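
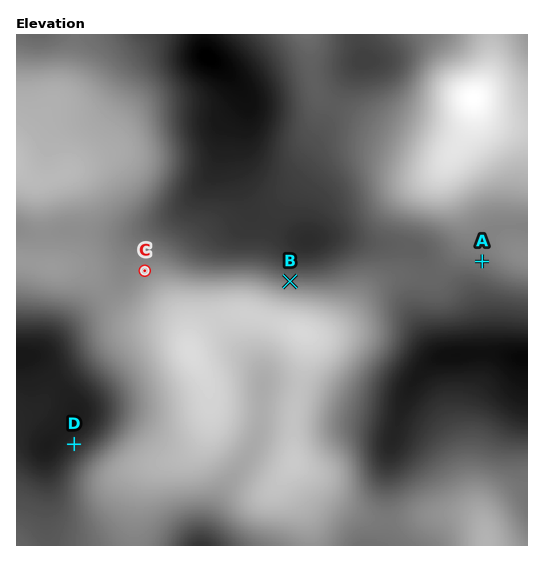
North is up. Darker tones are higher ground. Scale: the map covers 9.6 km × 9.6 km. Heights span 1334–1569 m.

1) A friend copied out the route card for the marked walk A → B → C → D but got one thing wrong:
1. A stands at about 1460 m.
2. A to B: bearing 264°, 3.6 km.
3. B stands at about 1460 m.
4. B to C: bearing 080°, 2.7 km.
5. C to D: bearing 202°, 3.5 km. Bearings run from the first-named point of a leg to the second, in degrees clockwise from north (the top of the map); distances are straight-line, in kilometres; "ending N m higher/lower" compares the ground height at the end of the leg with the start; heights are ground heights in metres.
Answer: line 4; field bearing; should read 274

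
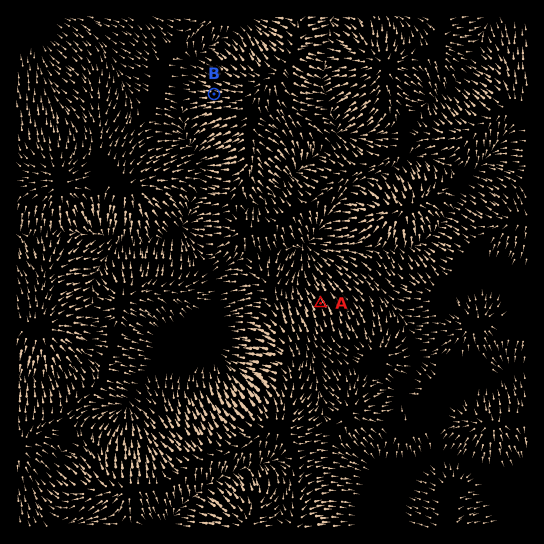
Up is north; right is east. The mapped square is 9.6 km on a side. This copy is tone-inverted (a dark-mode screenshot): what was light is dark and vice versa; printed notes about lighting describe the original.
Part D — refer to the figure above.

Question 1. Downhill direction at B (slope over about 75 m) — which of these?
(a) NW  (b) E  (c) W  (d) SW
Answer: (c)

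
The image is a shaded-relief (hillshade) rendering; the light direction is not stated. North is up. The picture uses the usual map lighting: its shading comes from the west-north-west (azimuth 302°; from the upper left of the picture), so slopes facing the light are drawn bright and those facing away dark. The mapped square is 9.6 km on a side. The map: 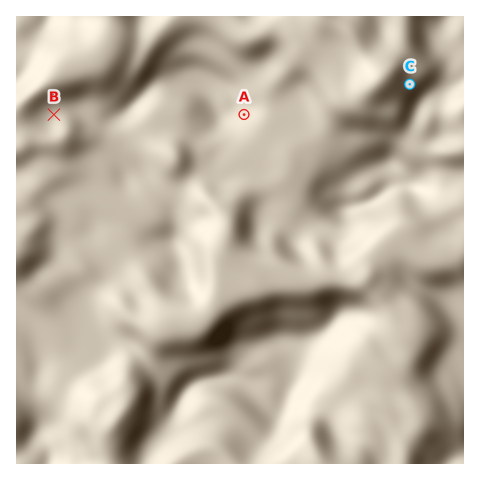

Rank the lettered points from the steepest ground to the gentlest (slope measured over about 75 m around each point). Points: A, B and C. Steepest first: C A B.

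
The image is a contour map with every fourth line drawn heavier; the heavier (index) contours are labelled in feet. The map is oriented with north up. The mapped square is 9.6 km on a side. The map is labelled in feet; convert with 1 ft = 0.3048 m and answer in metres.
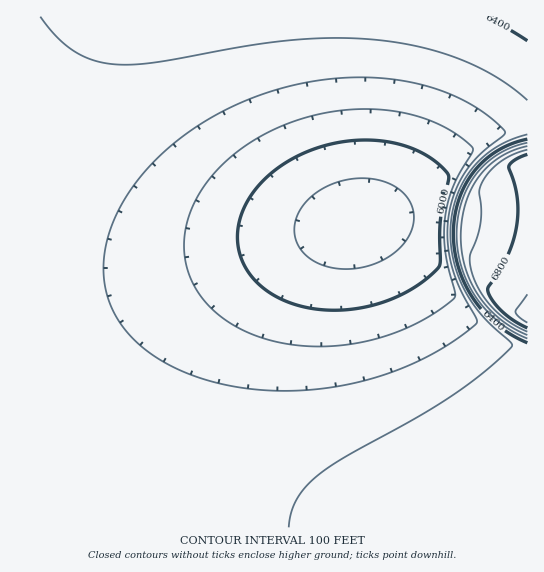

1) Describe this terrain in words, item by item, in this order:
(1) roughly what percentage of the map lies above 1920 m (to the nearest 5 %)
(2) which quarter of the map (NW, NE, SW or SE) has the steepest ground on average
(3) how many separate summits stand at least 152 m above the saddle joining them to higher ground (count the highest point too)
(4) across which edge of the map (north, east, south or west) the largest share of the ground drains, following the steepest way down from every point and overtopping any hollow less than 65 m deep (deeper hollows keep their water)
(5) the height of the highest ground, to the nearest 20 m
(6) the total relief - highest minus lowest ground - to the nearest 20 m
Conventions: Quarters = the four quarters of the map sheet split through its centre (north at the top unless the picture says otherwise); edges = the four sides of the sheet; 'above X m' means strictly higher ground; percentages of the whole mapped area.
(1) Ground above 1920 m makes up about 20 % of the sheet.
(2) The north-east quarter is the steepest part of the map.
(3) There is 1 summit with 152 m or more of prominence.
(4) The largest share of the runoff leaves by the western edge.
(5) The highest ground is at about 2120 m.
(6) The total relief is about 320 m.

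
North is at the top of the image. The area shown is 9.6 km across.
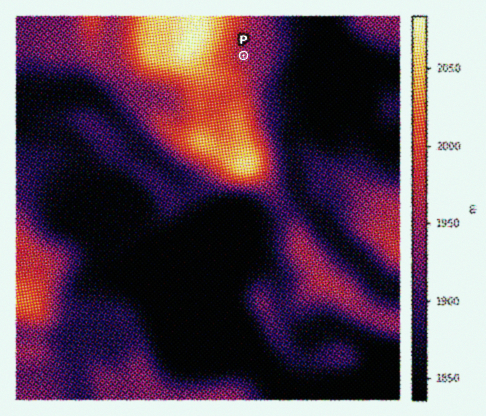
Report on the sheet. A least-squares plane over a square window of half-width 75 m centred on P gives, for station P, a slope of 4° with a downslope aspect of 70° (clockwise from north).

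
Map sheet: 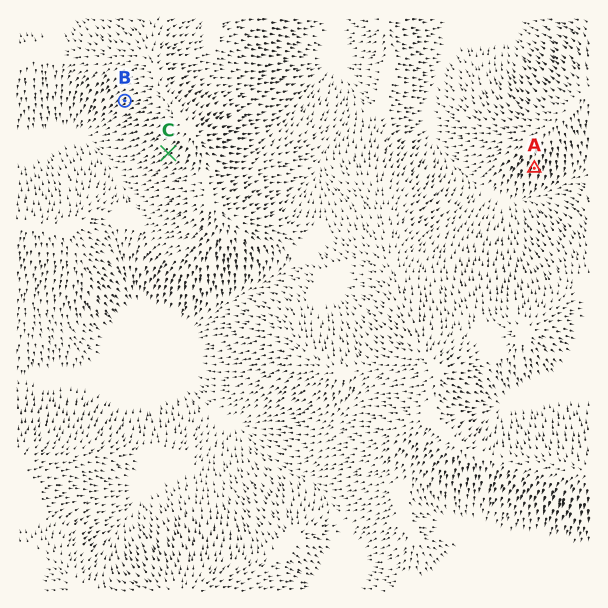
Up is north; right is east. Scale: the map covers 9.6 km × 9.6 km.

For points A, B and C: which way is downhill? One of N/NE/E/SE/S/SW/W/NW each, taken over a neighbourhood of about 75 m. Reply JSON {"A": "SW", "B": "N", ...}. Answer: {"A": "S", "B": "SW", "C": "SW"}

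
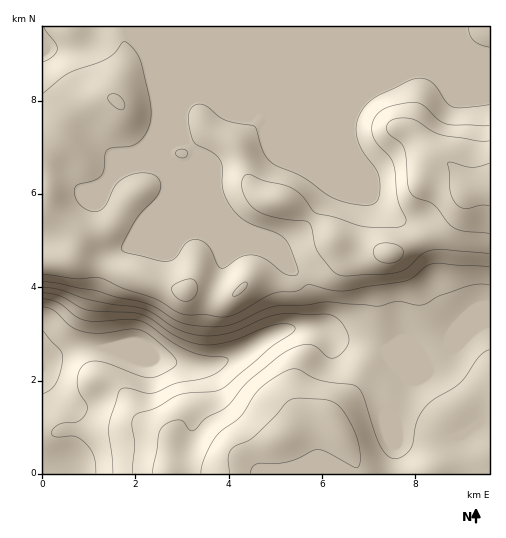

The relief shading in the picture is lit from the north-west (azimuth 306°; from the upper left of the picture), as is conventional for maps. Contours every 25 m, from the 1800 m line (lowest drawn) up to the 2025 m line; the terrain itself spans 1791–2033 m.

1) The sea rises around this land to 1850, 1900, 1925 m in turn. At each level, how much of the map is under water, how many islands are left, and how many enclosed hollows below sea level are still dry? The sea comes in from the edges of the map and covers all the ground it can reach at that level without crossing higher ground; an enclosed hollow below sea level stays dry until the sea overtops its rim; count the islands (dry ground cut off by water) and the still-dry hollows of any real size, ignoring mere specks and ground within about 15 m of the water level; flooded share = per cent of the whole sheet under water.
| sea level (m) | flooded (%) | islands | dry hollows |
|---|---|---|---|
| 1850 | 8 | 0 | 0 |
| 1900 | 16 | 0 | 0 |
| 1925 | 28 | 0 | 0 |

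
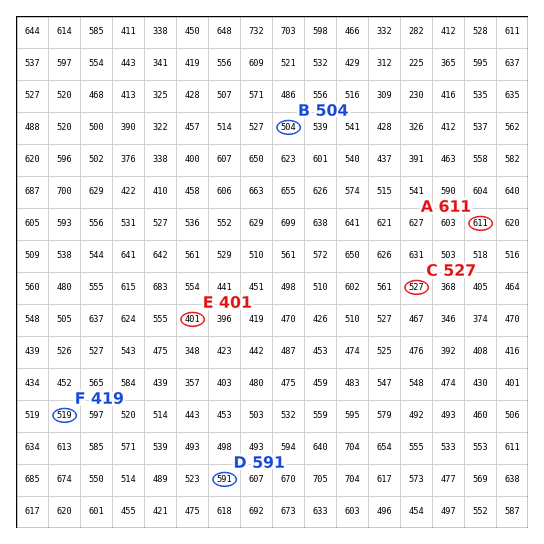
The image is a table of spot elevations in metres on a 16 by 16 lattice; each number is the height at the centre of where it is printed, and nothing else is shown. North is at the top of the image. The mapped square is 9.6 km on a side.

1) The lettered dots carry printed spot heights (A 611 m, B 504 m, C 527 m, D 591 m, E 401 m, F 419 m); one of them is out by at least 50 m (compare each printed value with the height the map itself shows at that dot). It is F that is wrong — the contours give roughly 519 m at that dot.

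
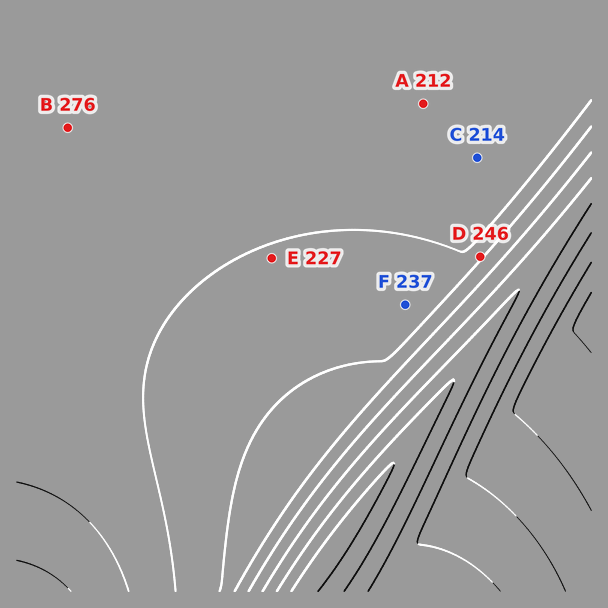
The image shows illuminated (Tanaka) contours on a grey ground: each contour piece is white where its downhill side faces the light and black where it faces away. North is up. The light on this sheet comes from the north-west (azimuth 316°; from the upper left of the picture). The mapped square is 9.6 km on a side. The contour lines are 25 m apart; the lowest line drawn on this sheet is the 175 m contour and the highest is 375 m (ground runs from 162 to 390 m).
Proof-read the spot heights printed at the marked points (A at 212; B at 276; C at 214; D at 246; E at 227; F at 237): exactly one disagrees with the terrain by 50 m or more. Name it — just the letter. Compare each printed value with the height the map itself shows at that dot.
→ B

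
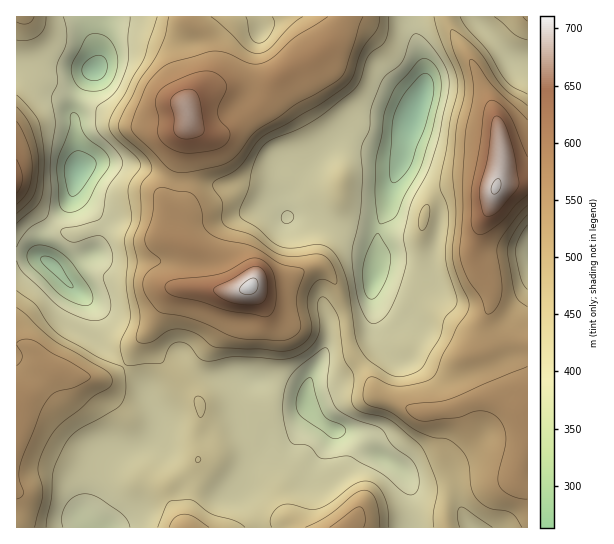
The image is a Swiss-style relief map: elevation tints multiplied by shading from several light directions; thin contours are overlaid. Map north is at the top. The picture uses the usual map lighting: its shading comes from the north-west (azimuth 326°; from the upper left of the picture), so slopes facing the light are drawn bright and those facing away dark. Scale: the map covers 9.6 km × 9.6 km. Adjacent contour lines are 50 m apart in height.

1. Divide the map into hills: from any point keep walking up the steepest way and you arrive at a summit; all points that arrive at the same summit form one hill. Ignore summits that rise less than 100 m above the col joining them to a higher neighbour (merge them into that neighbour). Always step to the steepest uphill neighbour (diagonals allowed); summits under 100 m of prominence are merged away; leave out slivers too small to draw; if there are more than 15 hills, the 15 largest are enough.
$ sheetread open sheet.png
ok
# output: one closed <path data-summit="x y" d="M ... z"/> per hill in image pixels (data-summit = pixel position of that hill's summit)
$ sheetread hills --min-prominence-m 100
<path data-summit="250 287" d="M354 137l-11 0-5 3-26 22-15 16-10 17-2 12-7-10-28-10-35-2-14-4-26 0-41-16-40-2-17 7-6 29-28 36-2 20 50 50 4 8 0 17 4 9 44 46 16 33 0 12-8 11-18 8-22 4-6 6-14 43-7 12 0 11 2 3 173-1-6-16-16-21 6-5 12-26 19-19 16-4 17-19 2-6-2-6 1-20 17-34 4-14 0-11 12-5 18-1 9-5 4-9 1-28 5-9 8-1 28 8 13-1 12-42 0-31-10-11-28-18-1-8 4-15-21-1z"/><path data-summit="495 187" d="M474 16l-65 1 15 46 1 19-2 12-14 31-9 45 10 10 19 11 7 7 4 8 0 20-11 36-1 12-14 2-28-8-8 1-3 4-3 12-1 26-8 8-29 4-5 3 0 11-4 14-14 26-4 13 0 15 16 19 12 7 15 1 8 4 16 17 25 15 6 6 6 13-1 41 118-1 0-458-13-4-35-39z"/><path data-summit="187 111" d="M409 16l-176 0-19 19-20 8-20-2-44-16-16 0-7 4-4 8-6 29-9 11-13 29-2 9 6 44-2 10 17-6 32 1 21 5 28 12 26 0 14 4 28 0 35 12 7 10 0-9 12-20 26-27 20-14 11 0 29 12 16 2 5-2 5-24 14-31 2-12-4-29z"/><path data-summit="17 407" d="M29 255l-13 0 0 272 69 1-1-14 7-12 14-43 6-6 22-4 18-8 8-11 0-12-16-33-44-46-4-9 0-17-8-14-16-12-21-24z"/><path data-summit="346 527" d="M310 409l-6 12-14 15-16 4-19 19-12 26-6 5 16 21 6 16 150 1 2-10 0-31-6-13-6-6-25-15-16-17-31-9z"/><path data-summit="17 181" d="M21 68l-5 1 0 185 13 1 13 4 1-24 24-29 6-15 6-29-6-49 7-22 12-20-53 1z"/><path data-summit="23 17" d="M101 16l-84 0-1 51 23 5 54-1 4-5 2-5-2-22 4-16z"/>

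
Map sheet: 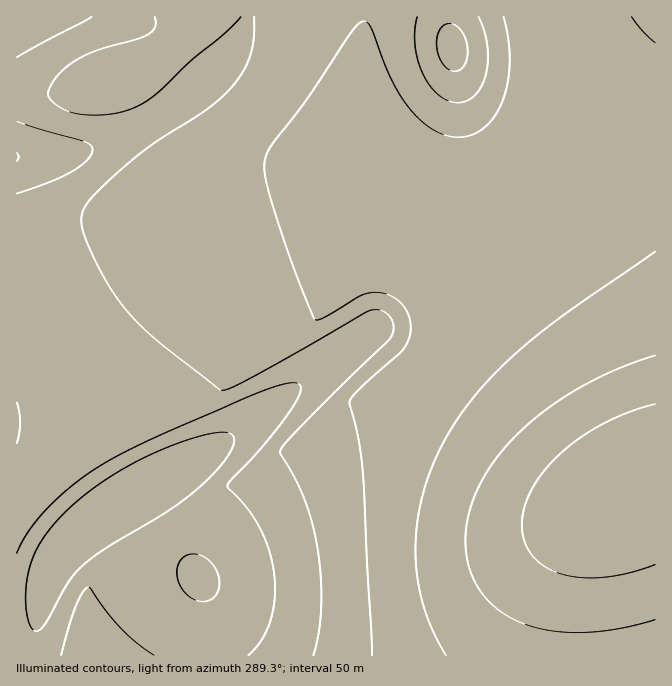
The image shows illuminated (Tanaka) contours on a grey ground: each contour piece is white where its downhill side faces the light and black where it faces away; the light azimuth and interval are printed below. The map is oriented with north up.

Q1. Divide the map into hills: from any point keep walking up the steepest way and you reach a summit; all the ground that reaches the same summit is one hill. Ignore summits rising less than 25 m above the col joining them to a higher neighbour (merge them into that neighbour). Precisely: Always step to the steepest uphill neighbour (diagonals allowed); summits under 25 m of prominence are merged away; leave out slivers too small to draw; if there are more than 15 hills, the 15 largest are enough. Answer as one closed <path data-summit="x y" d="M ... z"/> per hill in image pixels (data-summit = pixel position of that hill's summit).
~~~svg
<path data-summit="642 488" d="M655 16l-406 0-11 26-12 16-32 33-39 28-35 19-36 13-27 5-41 1 1 499 17-1 0-18 7-40 10-29 8-13 35-32 44-29 4 0 6 6 28 47 27 35 2 74 451-1z"/><path data-summit="122 78" d="M247 16l-230 0-1 139 41 1 27-5 36-13 35-19 39-28 32-33 18-30z"/><path data-summit="75 655" d="M142 494l-10 4-38 25-38 37-10 20-5 17-7 40 1 19 169-1-1-73-27-35-22-37z"/>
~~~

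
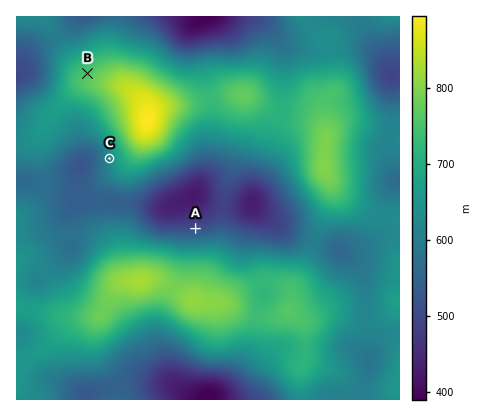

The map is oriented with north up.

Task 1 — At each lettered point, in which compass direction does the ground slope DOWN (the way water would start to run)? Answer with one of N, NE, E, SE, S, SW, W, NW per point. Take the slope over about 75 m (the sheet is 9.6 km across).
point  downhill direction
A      N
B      NW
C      W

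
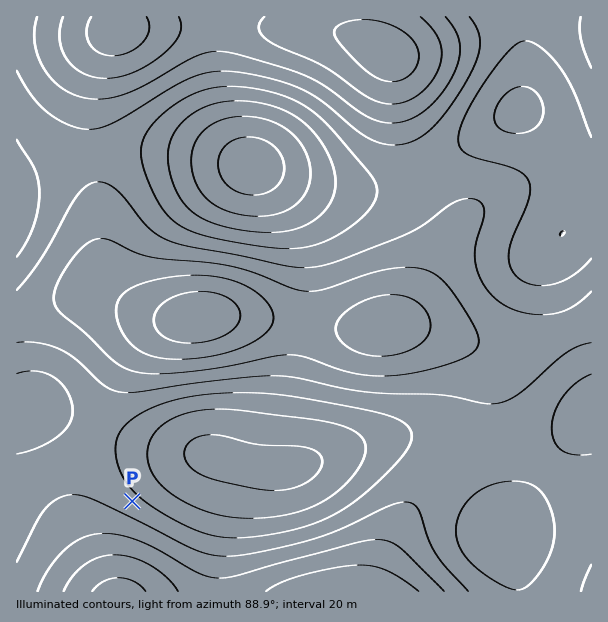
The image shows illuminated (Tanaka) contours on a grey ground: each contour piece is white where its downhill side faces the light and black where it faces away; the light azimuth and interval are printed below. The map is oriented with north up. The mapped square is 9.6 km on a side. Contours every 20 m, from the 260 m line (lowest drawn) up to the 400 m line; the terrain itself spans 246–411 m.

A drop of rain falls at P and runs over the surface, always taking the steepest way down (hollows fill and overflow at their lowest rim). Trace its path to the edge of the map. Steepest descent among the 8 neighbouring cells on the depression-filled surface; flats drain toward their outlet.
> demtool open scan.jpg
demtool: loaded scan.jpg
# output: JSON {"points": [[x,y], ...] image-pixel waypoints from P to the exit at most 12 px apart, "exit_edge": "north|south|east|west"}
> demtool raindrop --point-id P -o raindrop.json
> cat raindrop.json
{"points": [[132, 501], [120, 513], [119, 525], [119, 537], [119, 549], [119, 561], [119, 573], [119, 585], [119, 591]], "exit_edge": "south"}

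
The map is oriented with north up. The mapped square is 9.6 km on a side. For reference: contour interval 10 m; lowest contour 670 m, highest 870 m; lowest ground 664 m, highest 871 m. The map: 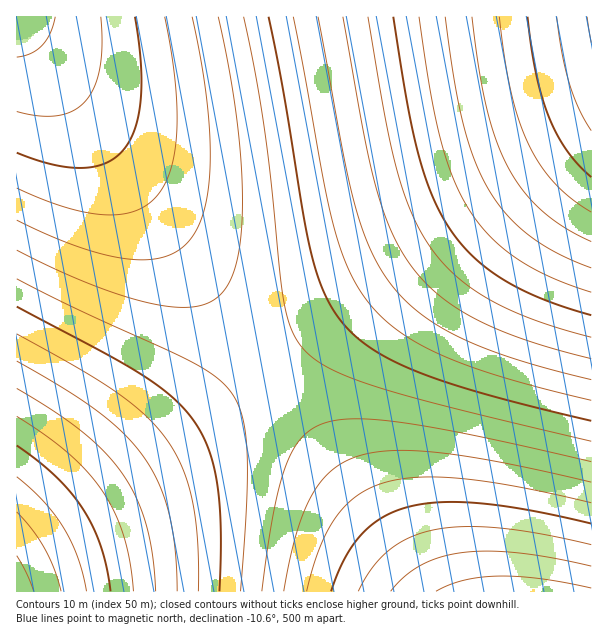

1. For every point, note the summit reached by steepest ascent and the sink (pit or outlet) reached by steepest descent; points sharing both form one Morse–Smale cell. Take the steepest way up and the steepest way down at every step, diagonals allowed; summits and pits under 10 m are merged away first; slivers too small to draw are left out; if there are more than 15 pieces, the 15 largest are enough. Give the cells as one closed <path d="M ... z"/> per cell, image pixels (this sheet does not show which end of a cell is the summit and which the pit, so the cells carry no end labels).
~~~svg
<path d="M591 16l-574 0-1 4 250 348 326-234z"/><path d="M591 134l-325 234 0 3 160 221 166-1z"/><path d="M17 20l0 527 248-179z"/><path d="M266 368l-246 176-4 4 0 43 409 1z"/>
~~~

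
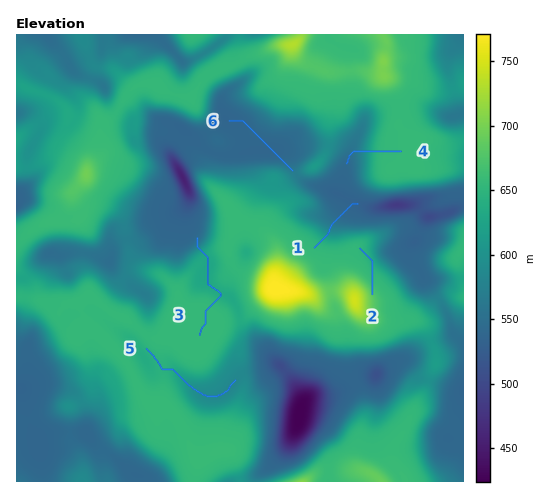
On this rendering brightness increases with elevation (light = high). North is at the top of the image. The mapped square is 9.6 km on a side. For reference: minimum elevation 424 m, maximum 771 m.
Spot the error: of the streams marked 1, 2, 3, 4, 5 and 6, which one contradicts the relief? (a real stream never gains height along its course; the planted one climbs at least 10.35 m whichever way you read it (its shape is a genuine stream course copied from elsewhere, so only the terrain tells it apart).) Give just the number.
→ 2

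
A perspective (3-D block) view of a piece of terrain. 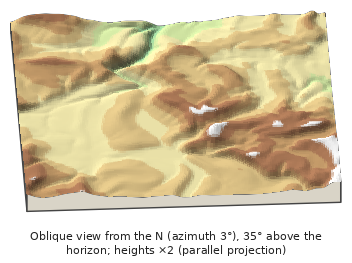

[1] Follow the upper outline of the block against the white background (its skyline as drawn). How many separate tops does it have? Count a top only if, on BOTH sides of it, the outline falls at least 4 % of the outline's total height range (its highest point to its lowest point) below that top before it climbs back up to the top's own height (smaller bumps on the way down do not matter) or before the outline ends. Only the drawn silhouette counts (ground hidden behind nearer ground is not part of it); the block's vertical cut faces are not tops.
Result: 2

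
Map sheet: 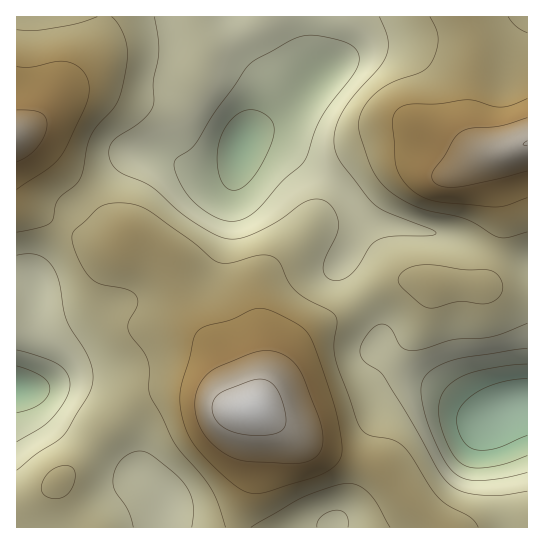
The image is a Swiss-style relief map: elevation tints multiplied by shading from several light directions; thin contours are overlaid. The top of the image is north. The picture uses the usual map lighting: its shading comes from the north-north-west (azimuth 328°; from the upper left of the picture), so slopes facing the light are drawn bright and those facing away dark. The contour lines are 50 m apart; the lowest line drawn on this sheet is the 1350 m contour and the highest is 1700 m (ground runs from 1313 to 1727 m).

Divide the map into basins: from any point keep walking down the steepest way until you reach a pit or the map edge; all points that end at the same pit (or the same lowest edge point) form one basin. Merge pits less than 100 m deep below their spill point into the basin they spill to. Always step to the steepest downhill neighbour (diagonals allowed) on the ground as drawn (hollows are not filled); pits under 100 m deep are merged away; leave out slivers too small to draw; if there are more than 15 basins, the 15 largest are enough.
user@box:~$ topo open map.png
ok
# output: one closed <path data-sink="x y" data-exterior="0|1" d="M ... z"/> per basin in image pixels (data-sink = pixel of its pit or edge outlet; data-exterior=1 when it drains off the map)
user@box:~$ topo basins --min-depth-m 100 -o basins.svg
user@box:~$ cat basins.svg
<path data-sink="241 145" data-exterior="0" d="M467 16l-361 0-5 26-9 19-27 25-13 20-17 17-19 12 21 12 24 24 34 40 26 24 5 4 9 0 12 4 20 12 12 39 9 20 25 33 23 55 3 5 11 2 6-3 35-56 15-17 36-20 29-21 16-8 18-4 26 4 32 1 20 0 4-3 10-32 6-28 0-13-10-34 0-14 6-8-12-1-6-4-10-17-2-25 6-44 0-25z"/><path data-sink="518 403" data-exterior="0" d="M527 16l-59 1 7 20 0 25-6 44 0 19 3 10 9 13 6 4 12 1-6 8 0 14 10 34-3 29-13 44-4 3-20 0-32-1-17-4-19 1-24 11-29 21-36 20-15 17-32 52-7 7 3 14-3 51-3 15-10 30 0 9 289-1z"/><path data-sink="17 389" data-exterior="1" d="M17 200l-1 327 222 1 2-14 9-25 3-15 3-41-2-22-2-3-6 1-6-2-3-5-23-55-20-25-10-19-16-48-9-7-23-9-8 0-8 5-8 1-17-2z"/>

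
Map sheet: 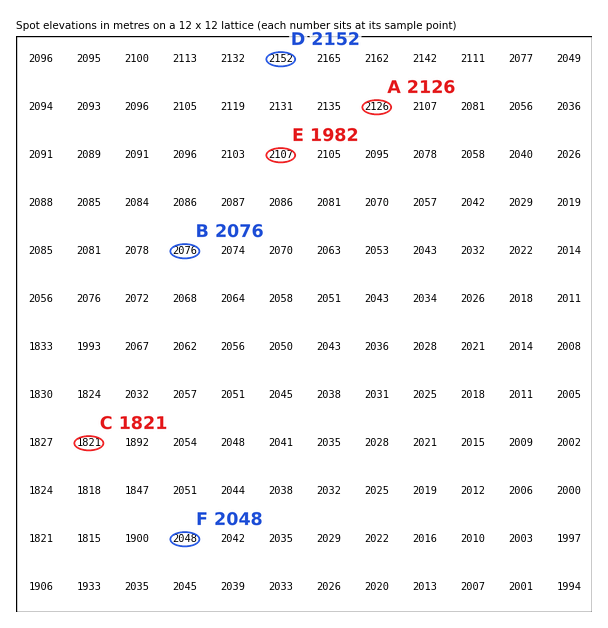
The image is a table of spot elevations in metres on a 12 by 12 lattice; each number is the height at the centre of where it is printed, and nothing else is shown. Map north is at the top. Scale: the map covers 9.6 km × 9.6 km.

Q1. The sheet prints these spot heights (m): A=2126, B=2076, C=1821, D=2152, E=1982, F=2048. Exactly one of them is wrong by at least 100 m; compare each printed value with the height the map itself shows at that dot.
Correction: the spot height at E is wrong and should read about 2107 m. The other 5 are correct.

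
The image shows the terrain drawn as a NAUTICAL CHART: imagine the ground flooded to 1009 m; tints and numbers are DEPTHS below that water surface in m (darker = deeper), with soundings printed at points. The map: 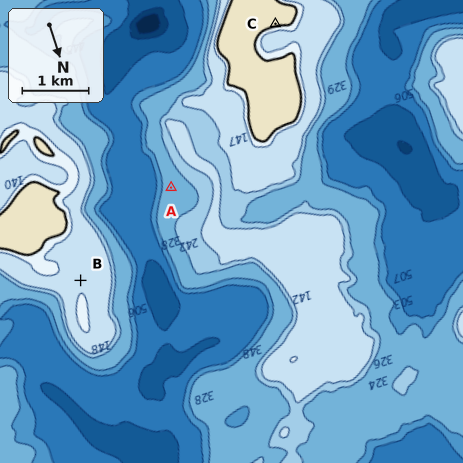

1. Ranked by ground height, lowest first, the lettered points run A B C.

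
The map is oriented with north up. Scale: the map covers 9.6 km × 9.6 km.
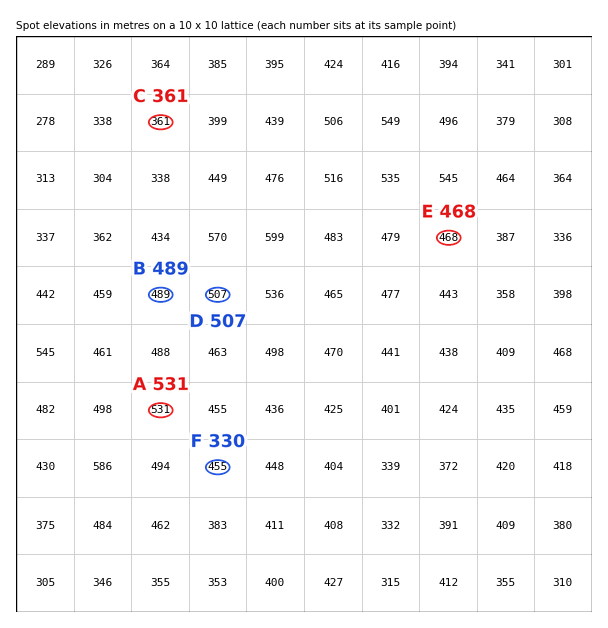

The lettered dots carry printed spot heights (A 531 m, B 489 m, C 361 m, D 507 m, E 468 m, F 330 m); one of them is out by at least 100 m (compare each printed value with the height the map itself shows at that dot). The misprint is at F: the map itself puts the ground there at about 455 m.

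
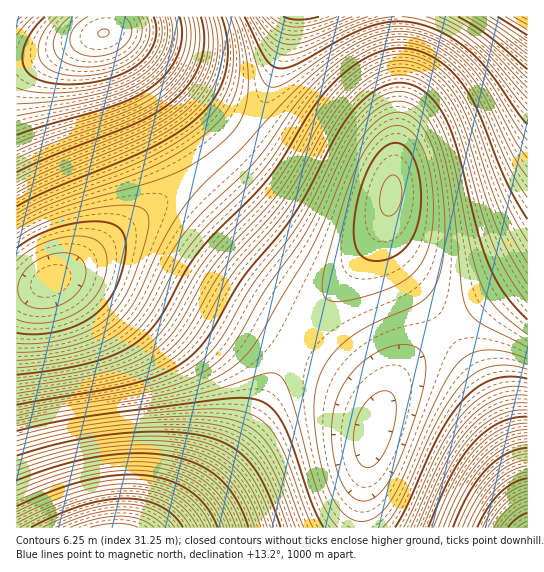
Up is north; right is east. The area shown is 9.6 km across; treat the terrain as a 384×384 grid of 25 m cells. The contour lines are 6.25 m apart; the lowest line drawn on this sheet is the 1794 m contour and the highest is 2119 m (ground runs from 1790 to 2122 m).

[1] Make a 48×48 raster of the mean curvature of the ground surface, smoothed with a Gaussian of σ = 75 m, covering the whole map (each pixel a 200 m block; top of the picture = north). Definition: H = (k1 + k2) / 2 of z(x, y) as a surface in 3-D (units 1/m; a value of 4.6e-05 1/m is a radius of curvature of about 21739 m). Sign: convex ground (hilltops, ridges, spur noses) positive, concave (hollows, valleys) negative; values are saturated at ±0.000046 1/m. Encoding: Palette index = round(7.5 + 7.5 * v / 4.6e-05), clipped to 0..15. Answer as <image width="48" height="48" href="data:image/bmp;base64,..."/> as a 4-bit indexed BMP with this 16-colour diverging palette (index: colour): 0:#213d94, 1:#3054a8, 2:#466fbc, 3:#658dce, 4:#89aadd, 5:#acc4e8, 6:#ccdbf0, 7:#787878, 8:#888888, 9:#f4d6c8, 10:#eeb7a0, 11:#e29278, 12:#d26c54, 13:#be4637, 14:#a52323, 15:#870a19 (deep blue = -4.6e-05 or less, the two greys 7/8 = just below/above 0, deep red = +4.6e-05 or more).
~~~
<image width="48" height="48" href="data:image/bmp;base64,Qk32BAAAAAAAAHYAAAAoAAAAMAAAADAAAAABAAQAAAAAAIAEAAATCwAAEwsAABAAAAAAAAAAlD0hAKhUMAC8b0YAzo1lAN2qiQDoxKwA8NvMAHh4eACIiIgAyNb0AKC37gB4kuIAVGzSADdGvgAjI6UAGQqHAJqrvN3u///u3Luph3ZVRDMiIiRWiave/5mqu83e7/7tzLqph3ZVRDMyIiRWeavN/4maq7zd3u3cy7qZh3ZVRDMyIiRWeKvN74iZqrvM3d3Mu6qYh3ZlVEMzIjRWeJrN74iZmqu7zMy7uqmYh3ZlVEQzMjRWeJq83oiJmaqru7u6qpmYh3dmVUQzMzRWeJq83XiIiZmaqqqqmZmIh3dmVVRDMzRWeImrzXeIiIiZmZmZmIiIiHdmZVREMzRWZ4mrvHd3iIiIiIiIiIiIiHd2ZlVEQzRWZ4mau3d3d3d3d3d3d3d4iId3ZlVURERWZ3iZq3d3dmZmZmZmZ3d3iId3ZmVVRERWZ3iJmmZmZmZVVVVWZmd3eIh3dmZVVEVVZneImWZmZVVVVVVVZmd3iIiHd2ZlVVVWZneIiWZlVVVVVVVVZmd4iIiId3ZmVVVWZneIiVVVVVVVVVVWZnd4iIiIh3dmZVVmZ3eIiVVVVVVVVVVWZ3eIiZmIiHd2ZmZmd3eIiUREREVVVVVmZ3iImZmYiHd3ZmZnd3iIiURERERVVVZmd3iImZmZiId3dmZ3d3iIiDNERERVVWZnd4iJmZmZiIh3d3d3d4iIiDMzNERVVWZneIiZmZmZmIiHd3d3eIiIiCMzNERVVmZ3eIiZmZmZmYiId3d4iIiIiCIjM0RVVmd3iImZmamZmZiIiIiIiIiIiCIiM0RVZmd4iJmZmqmZmZmIiIiIiIiIiBIiM0RVZnd4iJmZmamZmZmZmIiIiIiIiCIiM0RVZnd4iImZmZmZmZmZmZmZiIiIhyIjM0RVVmd3iIiJmZmZmZmZmZmZmIiIdzMzNERVVmZ3d3iIiJmZmZqqqqqZmIiHdzMzRERFVWZmd3d4iIiZmaqqqqqpmYh3dkRERERFVVVmZmd3d4iJmaqru7qqmYh3ZlVERERVVVVVZmZmd3iImaq7u7uqmYh2ZVVVVVVVVVVVVVZmZneImaq7zMu6mYd2ZWZlVVVVREREVVVVVmd4maq8zMy6qYd2VXdmZVVVRERERERVVWZ4mau8zdy6qYdmVId3ZlVVRERERERERVZ4iau83dzLqYdmVIh3dmVVRERDMzNEREVniavM3t3LqYdmVJiId2ZVVEQzMzMzM0VniavM3u3LqYdlVJmYh3ZmVVREMzMzM0VniavN3u3LqYdmVKmZiId3dmZVREQzM0VniavN3u3Luph2VKqpmZmIiHdmVVREM0RniavN3u3cuph2ZaqqqqqpmZiHZlVEMzRWeJq83u3cupiHZaqru7u7u6qYh2ZUQzRWeJq83u7cuqmHdqu7vMzMzMupmHZVQzRWeJq83u7cu6mYdqu8zN3d7t3LqYdlQzRWeJq83u7cy6qYh6vM3e7v//7cuph2RDRWeJq83u7cy7qZh6vN3u/////ty6h2VERWeJq83u7dzLqpmKvN7//////+3KmGVERWeJq83u3dzLuqmKvN7///////7bqHZEVWeJmrze3dzMu6mave/////////suYZUVWeImrze3d3Mu6qQ=="/>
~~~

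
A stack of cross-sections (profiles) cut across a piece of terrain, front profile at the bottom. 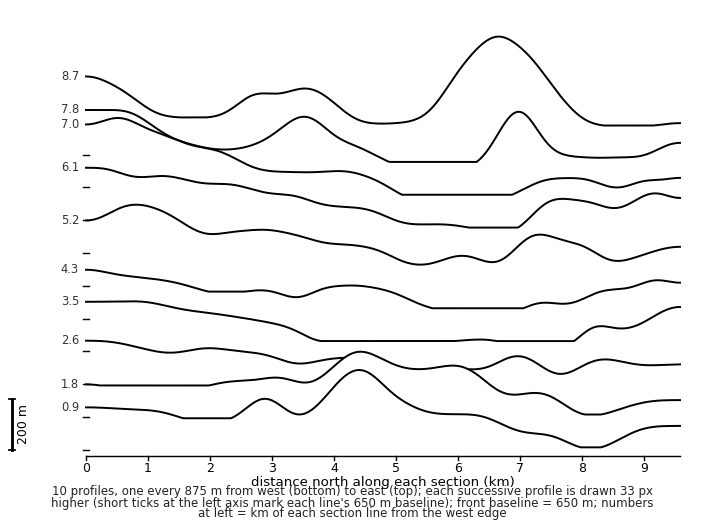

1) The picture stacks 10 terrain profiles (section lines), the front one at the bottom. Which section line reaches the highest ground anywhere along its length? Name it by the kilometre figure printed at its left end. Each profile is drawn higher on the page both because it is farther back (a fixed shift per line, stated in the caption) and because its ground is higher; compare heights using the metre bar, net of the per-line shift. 8.7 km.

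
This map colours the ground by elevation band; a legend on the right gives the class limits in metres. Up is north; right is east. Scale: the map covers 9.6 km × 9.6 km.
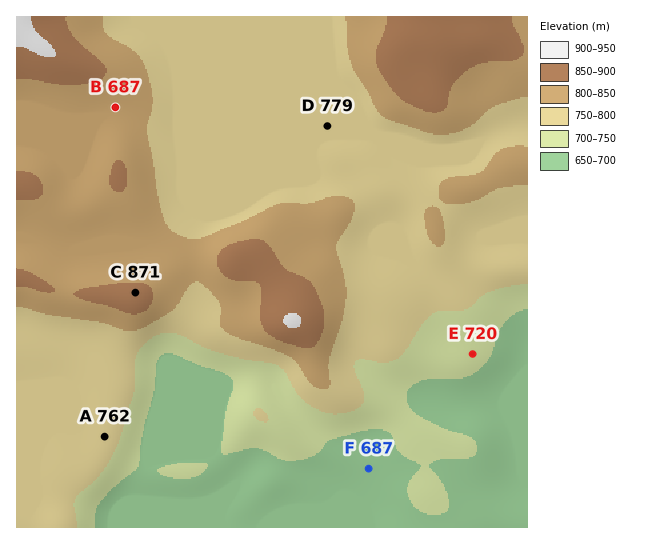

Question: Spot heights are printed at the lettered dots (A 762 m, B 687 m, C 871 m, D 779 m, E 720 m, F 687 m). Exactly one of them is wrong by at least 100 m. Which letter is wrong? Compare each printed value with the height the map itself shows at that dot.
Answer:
B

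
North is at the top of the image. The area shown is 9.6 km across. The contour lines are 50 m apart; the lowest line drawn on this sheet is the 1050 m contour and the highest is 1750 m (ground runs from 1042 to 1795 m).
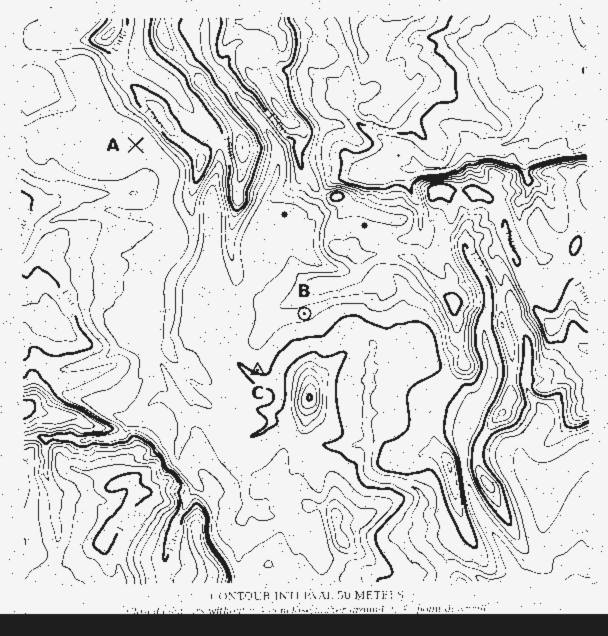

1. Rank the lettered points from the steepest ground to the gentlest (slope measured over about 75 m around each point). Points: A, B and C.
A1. B C A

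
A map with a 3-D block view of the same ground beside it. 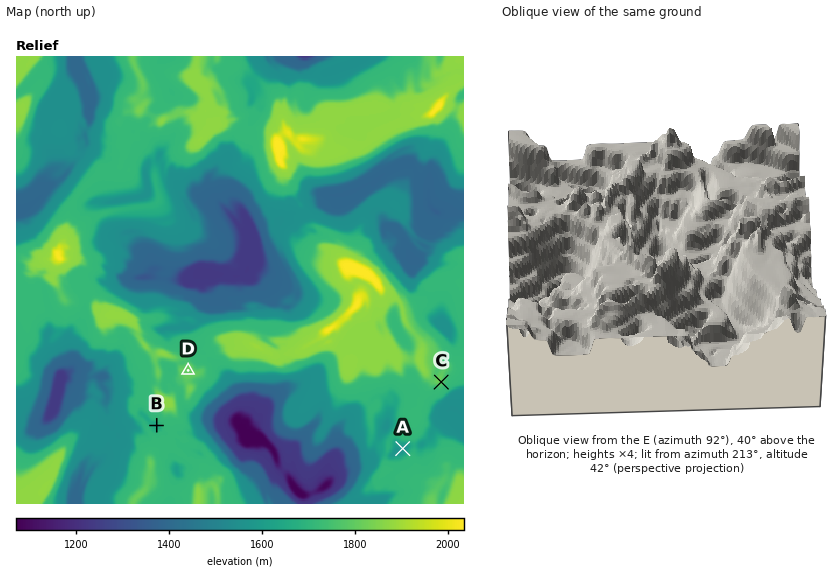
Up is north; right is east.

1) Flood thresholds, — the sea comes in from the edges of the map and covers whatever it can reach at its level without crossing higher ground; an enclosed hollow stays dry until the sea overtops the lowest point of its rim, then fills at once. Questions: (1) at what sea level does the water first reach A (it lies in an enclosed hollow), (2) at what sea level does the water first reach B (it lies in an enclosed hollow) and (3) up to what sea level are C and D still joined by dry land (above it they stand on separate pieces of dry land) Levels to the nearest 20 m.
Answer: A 1660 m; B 1680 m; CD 1720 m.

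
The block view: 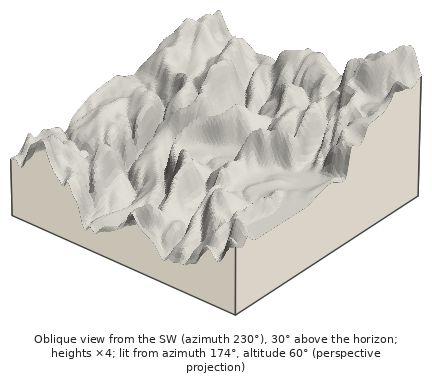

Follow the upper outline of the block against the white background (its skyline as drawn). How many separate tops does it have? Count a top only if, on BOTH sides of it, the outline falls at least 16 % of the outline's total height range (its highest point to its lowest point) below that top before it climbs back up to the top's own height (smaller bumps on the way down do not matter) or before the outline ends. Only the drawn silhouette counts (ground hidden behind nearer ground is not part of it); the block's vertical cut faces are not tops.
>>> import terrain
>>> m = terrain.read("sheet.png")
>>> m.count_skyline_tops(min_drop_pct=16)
2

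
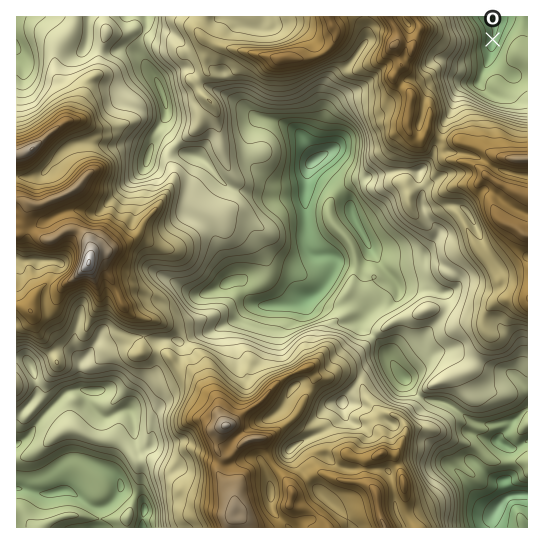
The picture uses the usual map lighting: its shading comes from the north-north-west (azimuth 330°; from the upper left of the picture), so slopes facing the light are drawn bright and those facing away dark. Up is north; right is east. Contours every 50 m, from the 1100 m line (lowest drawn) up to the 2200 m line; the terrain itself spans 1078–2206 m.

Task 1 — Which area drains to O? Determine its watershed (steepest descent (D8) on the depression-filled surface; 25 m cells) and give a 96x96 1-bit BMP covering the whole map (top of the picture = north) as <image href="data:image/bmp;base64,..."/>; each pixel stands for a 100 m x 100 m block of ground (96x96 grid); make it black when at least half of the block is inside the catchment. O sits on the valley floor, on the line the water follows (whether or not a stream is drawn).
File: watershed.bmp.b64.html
<image width="96" height="96" href="data:image/bmp;base64,Qk2+BAAAAAAAAD4AAAAoAAAAYAAAAGAAAAABAAEAAAAAAIAEAAATCwAAEwsAAAIAAAAAAAAA////AAAAAAAAAAAAAAAAAAAAAAAAAAAAAAAAAAAAAAAAAAAAAAAAAAAAAAAAAAAAAAAAAAAAAAAAAAAAAAAAAAAAAAAAAAAAAAAAAAAAAAAAAAAAAAAAAAAAAAAAAAAAAAAAAAAAAAAAAAAAAAAAAAAAAAAAAAAAAAAAAAAAAAAAAAAAAAAAAAAAAAAAAAAAAAAAAAAAAAAAAAAAAAAAAAAAAAAAAAAAAAAAAAAAAAAAAAAAAAAAAAAAAAAAAAAAAAAAAAAAAAAAAAAAAAAAAAAAAAAAAAAAAAAAAAAAAAAAAAAAAAAAAAAAAAAAAAAAAAAAAAAAAAAAAAAAAAAAAAAAAAAAAAAAAAAAAAAAAAAAAAAAAAAAAAAAAAAAAAAAAAAAAAAAAAAAAAAAAAAAAAAAAAAAAAAAAAAAAAAAAAAAAAAAAAAAAAAAAAAAAAAAAAAAAAAAAAAAAAAAAAAAAAAAAAAAAAAAAAAAAAAAAAAAAAAAAAAAAAAAAAAAAAAAAAAAAAAAAAAAAAAAAAAAAAAAAAAAAAAAAAAAAAAAAAAAAAAAAAAAAAAAAAAAAAAAAAAAAAAAAAAAAAAAAAAAAAAAAAAAAAAAAAAAAAAAAAAAAAAAAAAAAAAAAAAAAAAAAAAAAAAAAAAAAAAAAAAAAAAAAAAAAAAAAAAAAAAAAAAAAAAAAAAAAAAAAAAAAAAAAAAAAAAAAAAAAAAAAAAAAAAAAAAAAAAAAAAAAAAAAAAAAAAAAAAAAAAAAAAAAAAAAAAAAAAAAAAAAAAAAAAAAAAAAAAAAAAAAAAAAAAAAAAAAAAAAAAAAAAAAAAAAAAAAAAAAAAAAAAAAAAAAAAAAAAAAAAAAAAAAAAAAAAAAAAAAAAAAAAAAAAAAAAAAAAAAAAAAAAAAAAAAAAAAAAAAAAAAAAAAAAAAAAAAAAAAAAAAAAAAAAAAAAAAAAAAAAAAAAAAAAAAAAAAAAAAAAAAAAAAAAAAAAAAAAAAAAAAAAAAAAAAAAAAAAAAAAAAAAAAAAAAAAAAAAAAAAAAAAAAAAAAAAAAAAAAAAAAAAAAAAAAAAAAAAAAAAAAAAAAAAAAAAAAAAAAAAAAAAAAAAAAAAAAAAAAAAAAAAAAAAAAB8AAAAAAAAAAAAAAP8AAAAAAAAAAAAAA/8AAAAAAAAAAAAAH/8AAAAAAAAAAAA7//8AAAAAAAAAAAA///8AAAAAAAAAAAB///8AAAAAAAAAAAB///8AAAAAAAAAAAB///8AAAAAAAAAAAA///8AAAAAAAAAAAA///8AAAAAAAAAAAA///8AAAAAAAAAAAA///8AAAAAAAAAAAD///8AAAAAAAAAAAH///8AAAAAAAAAAAH///8AAAAAAAAAAAH///8AAAAAAAAAAAD///8AAAAAAAAAAAD///8AAAAAAAAAAAD///4AAAAAAAAAAAH//+AAAAAAAAAAAAH//8AAAAAAAAAAAAAf/4AAAAAAAAAAAAAeAAAAAAAAAAAAAAAAAAAAAAAAAAAAAAAAAAAAAAAAAAAAAAAAAAA="/>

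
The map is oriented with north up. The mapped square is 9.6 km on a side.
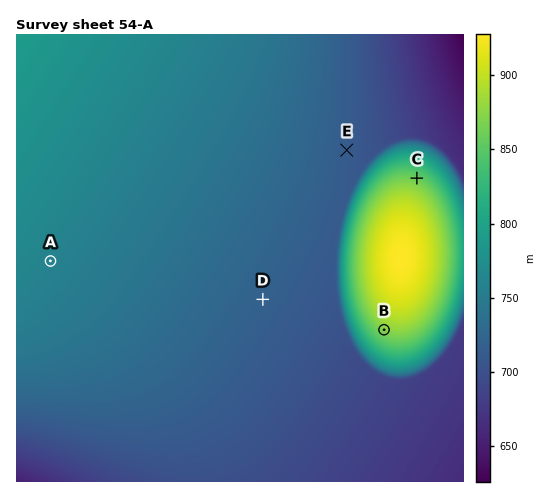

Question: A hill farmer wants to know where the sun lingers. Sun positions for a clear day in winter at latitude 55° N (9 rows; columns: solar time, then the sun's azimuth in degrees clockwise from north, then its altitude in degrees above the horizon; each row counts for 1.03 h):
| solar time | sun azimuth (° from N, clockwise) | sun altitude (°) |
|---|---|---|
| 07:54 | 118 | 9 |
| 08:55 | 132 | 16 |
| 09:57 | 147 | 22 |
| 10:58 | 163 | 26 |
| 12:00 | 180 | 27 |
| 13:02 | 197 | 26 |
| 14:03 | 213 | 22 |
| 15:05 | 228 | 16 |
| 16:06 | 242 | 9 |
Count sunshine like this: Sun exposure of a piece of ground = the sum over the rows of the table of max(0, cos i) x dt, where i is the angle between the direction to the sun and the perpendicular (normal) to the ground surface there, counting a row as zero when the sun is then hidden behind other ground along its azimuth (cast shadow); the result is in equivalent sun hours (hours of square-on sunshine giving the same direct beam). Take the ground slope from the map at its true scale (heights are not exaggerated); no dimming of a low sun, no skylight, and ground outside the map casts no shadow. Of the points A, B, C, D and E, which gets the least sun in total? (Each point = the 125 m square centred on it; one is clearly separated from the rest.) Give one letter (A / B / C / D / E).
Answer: C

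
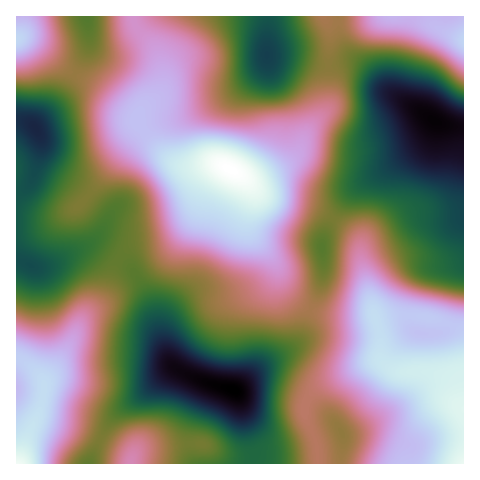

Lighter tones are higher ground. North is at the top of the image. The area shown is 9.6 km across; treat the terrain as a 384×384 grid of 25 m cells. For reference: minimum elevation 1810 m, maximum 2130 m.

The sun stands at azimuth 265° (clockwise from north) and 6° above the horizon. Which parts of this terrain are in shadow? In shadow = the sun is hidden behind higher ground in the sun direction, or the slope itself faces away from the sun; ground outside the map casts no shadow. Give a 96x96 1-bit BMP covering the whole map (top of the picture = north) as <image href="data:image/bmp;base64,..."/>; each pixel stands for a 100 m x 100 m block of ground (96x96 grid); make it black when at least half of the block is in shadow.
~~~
<image width="96" height="96" href="data:image/bmp;base64,Qk2+BAAAAAAAAD4AAAAoAAAAYAAAAGAAAAABAAEAAAAAAIAEAAATCwAAEwsAAAIAAAAAAAAA////AAAAAAAf/AAAAAAAAAAAAAAf/8AAAAAAAAAAAAAP/4AAAAAAAAAAAAAP/4AAAAAAAAAAAAAH/4AAAAAAAAAAAAAB/wAAAAAAAAAAAAAAfwAAAAwAAAAAAAAAf4AAAAwAAAAAAAAA/8AAAAAAAAAAAAAA/8AAAAAAAAAAAAAA/8AAAAAAAAAAAAAA/8AAAAAAAAAAAAAAf8AAAAAAAAAAAAAAf4AAAAAAAAAAAAAAPgGAAAAAAAAAAAAAAAPgAAAAAAAAAAAABwf4AAAAAAAAAAAAD+f8AAAAAAAAAAAAD///AAAAAAAAAAAAD///gAAAAAAAAAAAD///gAAAAAAAAAAAD///gAAAAAAAAAAAD///gAAAAAAAAAAAB///AAAAAAAAAAAAA//+AAAAAAAAAAAAA//4AAAAAAAAAAAAAf/wAAAAAAAAAAAAAf/wAAAAAAAAAAAAAf/gAAAAAAAAAAAAAP/AAAAAAAAAAAAAAGAAAAAAAAAAAAAAAAGAAAAAAAAAAAAAAAGAAAAAAAAAAAAAAAAAAAAAAAAAAAAAAAAAAAAAAAAAAAAAAAAAAAAAAAAAAAAAAAAAAAAAAAAAAAAAAAAAAAAAAAAAAAAAAAAAAAAAAAAA/gAAAAAAAAAABwAD/wAAAAAAAAAAD4AD/wAAAAAAAAAAH4AD/gAAAAAAAAAAH8AD8AAAAAAAAAAAP8ABAAAAAAAAAAAAP8AAAAAAAAAAAAAAf8AAAAAAAAAAAAAA/4AAAAAAAAAAAAAA/4AAAAAAAAAAAAAB/4AAAAAAAAAAAAAA/4AAAAAAAAAAAAAA/wAAAAAAAAAAAAAAfwAAAAAAAAAAAAAAf4AAAAAAAAAAAAAAf8AAAAAAAAAAAAAA/+AAAAAAAAAAAAAA//AAAAAAAAAAAAAA//4AAAAAAAAAAAAA//8AAAAAAAAAAAAA//+AAAAAAAAAAAAB//+AAAAAAAAAAAAB///AAAAAAAAAAAAA//+AAAAAAAAAAAAAAf8AAAAAAAAAAAAAAf+AAAAAAAAAAAAAAf/AAAAAAAAAAAAAAP/gAAAAAAAAAAAAAP/gAAAAAAAAAAAAAP/wAAAAAAAAAAAAAP/wAAAAAAAAAAAAAP/4AAAAAAAAAAAAAH/4AAAAAAAAAAAAAH/8AAAAAAAAAAAAAB/8AAAAAAAAAAAAAA//AAAAAAAAAAAAAAf/wAAAAAAAAAAAAAf/8AAAAAAAAAAAAAP/+AAAAAAAAAAAAAP/+AAAAAAAAAAAAAP/8AAAAAAAAAAAAAP/4AAAAAAAAAAAAAH/wAAAAAAAAAAAAAH/gAAAAAAAAAPAAAD/AAAAAAAAAAfwAAD8AAAAAAAAAA/4AAAgAAAAAAAAAA/4AAAAAAAAAAAAAA/4AAAAAAAAAAAAAB/8AAAAAAAAAAAAAB/8AAAAAAABwAAAAB/4AAAAAAAH+AAAAA/wAAAAAAAP/AAAAAPAAAAAAAAP/gAAAAAAAAAAAAAH/gAAAAAAAAAAAAAH/gAAAAAAAAAAAAAH/gAAAAAAAAAAAAA="/>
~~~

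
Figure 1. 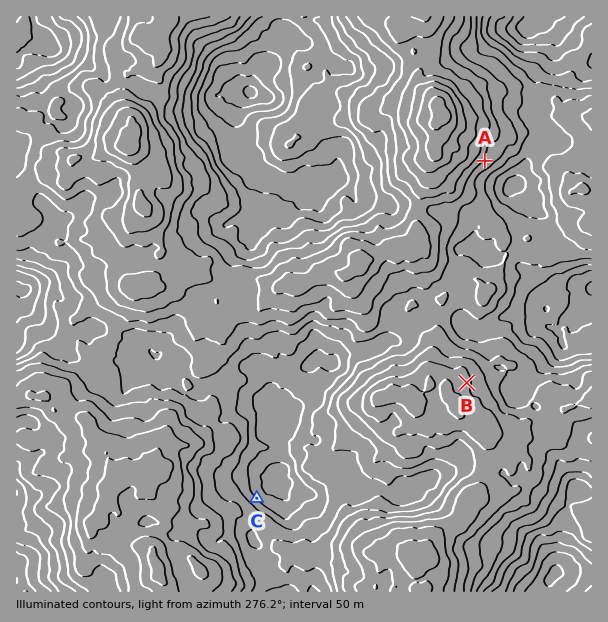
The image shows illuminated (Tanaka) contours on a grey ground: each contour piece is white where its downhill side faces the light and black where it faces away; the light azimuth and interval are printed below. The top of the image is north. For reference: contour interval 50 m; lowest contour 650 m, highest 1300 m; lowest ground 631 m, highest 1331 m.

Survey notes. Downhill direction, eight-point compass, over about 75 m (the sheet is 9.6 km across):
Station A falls SE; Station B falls E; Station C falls NE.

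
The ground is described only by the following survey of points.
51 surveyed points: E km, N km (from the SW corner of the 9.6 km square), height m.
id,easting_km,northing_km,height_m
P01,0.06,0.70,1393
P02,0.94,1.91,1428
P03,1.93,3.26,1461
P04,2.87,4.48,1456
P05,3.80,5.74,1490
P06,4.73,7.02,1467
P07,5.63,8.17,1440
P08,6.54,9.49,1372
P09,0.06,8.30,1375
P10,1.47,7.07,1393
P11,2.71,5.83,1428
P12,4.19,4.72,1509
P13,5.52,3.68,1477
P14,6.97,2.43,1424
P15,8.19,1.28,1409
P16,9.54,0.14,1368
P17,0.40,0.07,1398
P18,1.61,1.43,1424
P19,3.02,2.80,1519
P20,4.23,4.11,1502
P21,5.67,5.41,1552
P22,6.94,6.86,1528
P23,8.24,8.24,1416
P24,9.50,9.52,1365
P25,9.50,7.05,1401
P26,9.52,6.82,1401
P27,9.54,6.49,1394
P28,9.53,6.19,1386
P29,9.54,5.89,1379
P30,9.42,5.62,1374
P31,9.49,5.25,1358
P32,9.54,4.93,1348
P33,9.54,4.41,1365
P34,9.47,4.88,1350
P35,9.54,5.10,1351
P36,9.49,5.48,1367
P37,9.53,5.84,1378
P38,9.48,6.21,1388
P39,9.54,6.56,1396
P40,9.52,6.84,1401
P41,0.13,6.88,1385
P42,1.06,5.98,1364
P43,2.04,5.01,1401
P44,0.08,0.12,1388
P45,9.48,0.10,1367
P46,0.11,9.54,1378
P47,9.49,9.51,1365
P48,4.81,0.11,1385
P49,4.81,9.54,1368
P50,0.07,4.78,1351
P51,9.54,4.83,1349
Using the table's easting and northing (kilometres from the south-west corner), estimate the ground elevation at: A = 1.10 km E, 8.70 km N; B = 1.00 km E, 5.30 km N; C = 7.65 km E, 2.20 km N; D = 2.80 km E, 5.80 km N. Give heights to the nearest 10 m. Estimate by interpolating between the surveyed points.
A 1400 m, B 1370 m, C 1420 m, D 1440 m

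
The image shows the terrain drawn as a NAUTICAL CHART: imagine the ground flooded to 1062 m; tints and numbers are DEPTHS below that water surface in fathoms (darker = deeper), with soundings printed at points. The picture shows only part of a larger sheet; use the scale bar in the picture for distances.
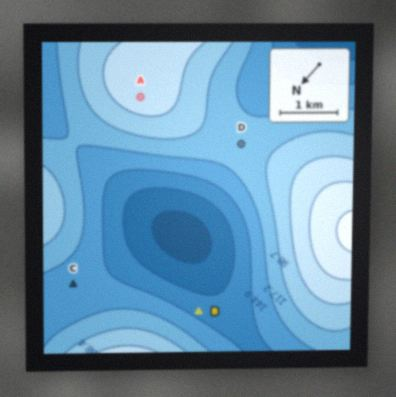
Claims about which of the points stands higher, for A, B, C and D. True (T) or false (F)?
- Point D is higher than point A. F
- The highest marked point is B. F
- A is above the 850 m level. T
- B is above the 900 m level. F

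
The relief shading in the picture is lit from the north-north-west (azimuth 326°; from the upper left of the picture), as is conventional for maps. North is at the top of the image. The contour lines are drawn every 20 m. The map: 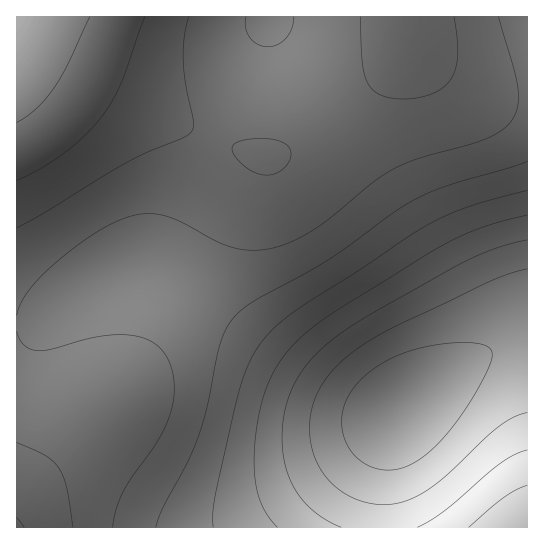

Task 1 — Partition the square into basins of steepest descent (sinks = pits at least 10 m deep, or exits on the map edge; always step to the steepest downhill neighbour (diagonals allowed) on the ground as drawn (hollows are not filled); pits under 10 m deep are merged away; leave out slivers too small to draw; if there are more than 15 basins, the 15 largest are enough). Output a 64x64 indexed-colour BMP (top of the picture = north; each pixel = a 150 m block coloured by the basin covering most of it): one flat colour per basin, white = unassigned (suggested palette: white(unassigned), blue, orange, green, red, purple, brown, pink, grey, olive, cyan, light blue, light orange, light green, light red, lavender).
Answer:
<image width="64" height="64" href="data:image/bmp;base64,Qk12CAAAAAAAAHYAAAAoAAAAQAAAAEAAAAABAAQAAAAAAAAIAAATCwAAEwsAABAAAAAAAAAA////ALR3HwAOf/8ALKAsACgn1gC9Z5QAS1aMAMJ34wB/f38AIr28AM++FwDox64AeLv/AIrfmACWmP8A1bDFABERERERERERERERERERERERERERERERERERERERERERERERERERERERERERERERERERERERERERERERERERERERERERERERERERERERERERERERERERERERERERERERERERERERERERERERERERERERERERERERERERERERERERERERERERERERERERERERERERERERERERERERERERERERERERERERERERERERERERERERERERERERERERERERERERERERERERERERERERERERERERERERERERERERERERERERERERERERERERERERERERERERERERERERERERERERERERERERERERERERERERERERERERERERERERERERERERERERERERERERERERERERERERERERERERERERERERERERERERERERERERERERERERERERERERERERERERERERERERERERERERERERERERERERERERERERERERERERERERERERERERERERERERERERERERERERERERERERERERERERERERERERERERERERERERERERERERERERERERERERERERERERERERERERERERERERERERERERERERERERERERERERERERERERERERERERERERERERERERERERERERERERERERERERERERERERERERERERERERERERERERERERERERERERERERERERERERERERERERERERERERERERERERERERERERERERERERERERERERERERERERERERERERERERERERERERERERERERERERERERERERERERERERERERERERERERERERERERERERERERERERERERERERERERERERERERERERERERERERERERERERERERERERERERERERERERERERERERERERERERERERERERERERERERERERERERERERERERERERERERERERERERERERERERERERERERERERERERERERERERERERERERERERERERERERERERERERERERERERERERERERERERERERERERERERERERERERERERERERERERERERERERERERERERERERERERERERERERERERERERERERERERERERERERERERERERERERERERERERERERERERERERERERERERERERERERERERERERERERERERERERERERERERERERERERERERERERERERERERERERERERERERERERERERERERERERERERERERERERERERERERERERERERERERERERERERERERERERERERERERERERERERERERERERERERERERERERERERERERERERERERERERERERERERERERERERERERERERERERERERERERERERERERERERERERERERERERERERERERERERERERERERERERERERERERERERERERERERERERERERERERERERERERERERERERERERERERERERERERERERERERERERERERERERERERERERERERERERERERERERERERERERERERERERERERERERERERERERERERERERERERERERERERERERERERERERERERERERERERERERERERERERERERERERERERERERERERERERERERERERERERERERERERERERERERERERERERERERERERERERERERERERERERERERERERERERERERERERERERERERERERERERERERERERERERERERERERERERERERERERERERERERERERERERERERERERERERERERERERERERERERERERERERERERERERERERERERERERERERERERERERERERERERERERERERERERERERERERERERERERERERERERERERERERERERERERERERERERERERERERERERERERERERERERERERERERESIiIhERERERERERERERERERERERERERERERERERERIiIiIiIhERERERERERERERERERERERERERERERERESIiIiIiIiIhEREREREREREREREREREREREREREREREiIiIiIiIiIiIRERERERERERERERERERERERERERERIiIiIiIiIiIiIiERERERERERERERERERERERERERESIiIiIiIiIiIiIiIiEREREREREREREREREREREREREiIiIiIiIiIiIiIiIiIhERERERERERERMxERERERERIiIiIiIiIiIiIiIiIiIiIRERERERERMzMzERERERESIiIiIiIiIiIiIiIiIiIiIiERERERETMzMzMREREREiIiIiIiIiIiIiIiIiIiIiIiIhEREREzMzMzMxERERIiIiIiIiIiIiIiIiIiIiIiIiIiIREREzMzMzMzERESIiIiIiIiIiIiIiIiIiIiIiIiIiIiERMzMzMzMzMREiIiIiIiIiIiIiIiIiIiIiIiIiIiIiIRMzMzMzMzMxIiIiIiIiIiIiIiIiIiIiIiIiIiIiIiIiEzMzMzMzMzIiIiIiIiIiIiIiIiIiIiIiIiIiIiIiIiIzMzMzMzMzMiIiIiIiIiIiIiIiIiIiIiIiIiIiIiIiIjMzMzMzMzMyIiIiIiIiIiIiIiIiIiIiIiIiIiIiIiIiMzMzMzMzMz"/>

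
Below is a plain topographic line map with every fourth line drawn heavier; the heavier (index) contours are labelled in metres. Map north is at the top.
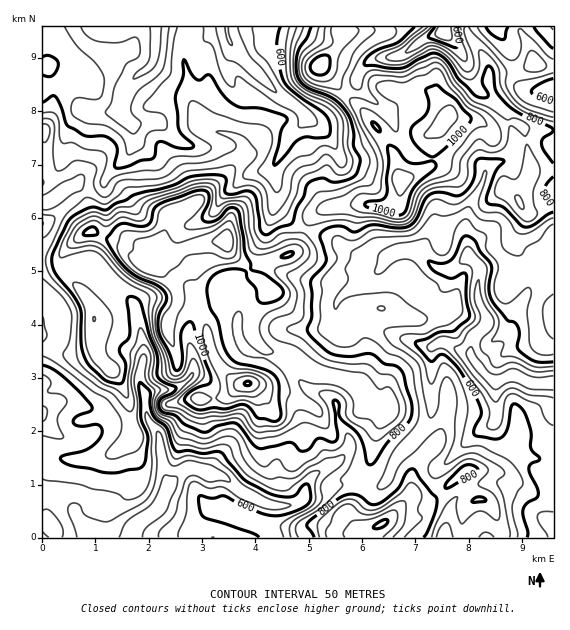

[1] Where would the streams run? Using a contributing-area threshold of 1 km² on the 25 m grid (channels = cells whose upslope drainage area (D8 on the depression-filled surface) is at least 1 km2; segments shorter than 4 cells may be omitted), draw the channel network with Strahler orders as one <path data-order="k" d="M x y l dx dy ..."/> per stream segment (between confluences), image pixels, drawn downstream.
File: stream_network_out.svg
<path data-order="1" d="M549 521l2 2 2 0 0 1"/><path data-order="1" d="M76 515l3 5 9 9 4 7 3 1"/><path data-order="3" d="M167 489l-7 16-9 10-10 5-6 7-2 2 0 8"/><path data-order="2" d="M207 472l-2-1-4 0-5-3-8 0-3 1-13 14-5 6"/><path data-order="1" d="M393 464l6-8 21-21 0-2 7-6 2-6 0-2 2-2 0-6 1-2 0-61 3-3"/><path data-order="1" d="M57 433l-14-14 0-7"/><path data-order="1" d="M477 432l3-3 3 0 8-4 5-5 0-36 1 0 4-4"/><path data-order="1" d="M51 407l-3 2-5 2 0 1"/><path data-order="2" d="M145 395l0 14 2 2 0 5 5 9 5 6 2 2 0 4 1 2 0 10 1 2 0 6 2 2 1 14 3 7 0 9"/><path data-order="3" d="M501 380l7-4 11 0 8 5 8 2 1 1 17-1"/><path data-order="3" d="M480 369l9 10 3 1 9 0"/><path data-order="3" d="M471 355l5 10 4 4"/><path data-order="1" d="M191 349l1 3 0 7 1 1 0 12-4 7-4 4-9 5-3 0-1 1-16 0-11 6"/><path data-order="2" d="M435 345l4-2 8 0 13 8 7 0 4 4"/><path data-order="1" d="M407 340l6 1 10 4 12 0"/><path data-order="1" d="M512 332l0 1-32 32 0 4"/><path data-order="1" d="M333 327l3-2 0-21 1-3 11-10 5-3 8-8 14-7 9-9 1-4 6-5"/><path data-order="1" d="M237 296l0 17 4 7 0 13 4 8 15 15 11 1 12 6 28 28 14 4 8 6 2 0 2 4 0 14 11 16 0 2 1 2 0 8-4 6-10 11-6 1-9 7-4 1-8 8-1 3 0 4-2 1 0 6-2 5-11 5-20 0-1-1-4 0-15-8-3 0-8-4-16-15-2-1-7 0-1-1-6 0-2-3"/><path data-order="1" d="M113 285l23 22 1 10 3 7 1 15 2 1 0 24-3 7 0 13 5 11"/><path data-order="2" d="M473 260l7 8 0 8-1 1 0 6-2 1 0 13 2 2 0 4 2 5 4 5 0 3 2 1 0 6-2 2-12 12-1 8-1 2 0 8"/><path data-order="1" d="M381 255l10 0"/><path data-order="2" d="M391 255l8-4 20 0 2 2"/><path data-order="2" d="M421 253l14 14 6 2 11 0 15-12 6 3"/><path data-order="1" d="M421 249l0 4"/><path data-order="1" d="M275 204l0-5 1-2 0-16-1-1 0-5-2-2 0-6"/><path data-order="1" d="M231 189l13-13 9-3 2-1 12 0 6-5"/><path data-order="1" d="M105 180l0-1 23-23 5-13 0-14"/><path data-order="1" d="M485 172l-2 11-14 22 0 4-1 2 0 8-1 1 0 32 1 1 0 3 1 0 4 4"/><path data-order="2" d="M273 167l10-16 1-6 3-4 0-2 2-4 16-15 0-3-2-5"/><path data-order="1" d="M340 159l-3-6 0-2-5-10-23-22-1 0 0-2-5-5"/><path data-order="1" d="M184 144l-5-3-19-18-29 0-10-10"/><path data-order="1" d="M135 137l0-6-2-2"/><path data-order="2" d="M133 129l0-2-12-12 0-2"/><path data-order="2" d="M121 113l0-6"/><path data-order="1" d="M89 112l30 0 2-5"/><path data-order="2" d="M303 112l-7-7-8-4-8-6-1 0-39-39 0-1-5-6"/><path data-order="1" d="M384 109l-7-6-6-4-14-14 0-9 3-5 11-11 4 0 1-1 11 0 1-2 7 0 1-1 7-1 21-16 5-3 10-1 6-8"/><path data-order="2" d="M121 107l2-11 4-9 10-12 8-4 8-10 0-2 2-2 0-10 1-2 0-18"/><path data-order="1" d="M549 89l4 0 0-1"/><path data-order="1" d="M235 53l0-4"/><path data-order="1" d="M461 53l-14-17-2-3 0-6"/><path data-order="2" d="M235 49l-6-8 0-2-2-6 0-6"/>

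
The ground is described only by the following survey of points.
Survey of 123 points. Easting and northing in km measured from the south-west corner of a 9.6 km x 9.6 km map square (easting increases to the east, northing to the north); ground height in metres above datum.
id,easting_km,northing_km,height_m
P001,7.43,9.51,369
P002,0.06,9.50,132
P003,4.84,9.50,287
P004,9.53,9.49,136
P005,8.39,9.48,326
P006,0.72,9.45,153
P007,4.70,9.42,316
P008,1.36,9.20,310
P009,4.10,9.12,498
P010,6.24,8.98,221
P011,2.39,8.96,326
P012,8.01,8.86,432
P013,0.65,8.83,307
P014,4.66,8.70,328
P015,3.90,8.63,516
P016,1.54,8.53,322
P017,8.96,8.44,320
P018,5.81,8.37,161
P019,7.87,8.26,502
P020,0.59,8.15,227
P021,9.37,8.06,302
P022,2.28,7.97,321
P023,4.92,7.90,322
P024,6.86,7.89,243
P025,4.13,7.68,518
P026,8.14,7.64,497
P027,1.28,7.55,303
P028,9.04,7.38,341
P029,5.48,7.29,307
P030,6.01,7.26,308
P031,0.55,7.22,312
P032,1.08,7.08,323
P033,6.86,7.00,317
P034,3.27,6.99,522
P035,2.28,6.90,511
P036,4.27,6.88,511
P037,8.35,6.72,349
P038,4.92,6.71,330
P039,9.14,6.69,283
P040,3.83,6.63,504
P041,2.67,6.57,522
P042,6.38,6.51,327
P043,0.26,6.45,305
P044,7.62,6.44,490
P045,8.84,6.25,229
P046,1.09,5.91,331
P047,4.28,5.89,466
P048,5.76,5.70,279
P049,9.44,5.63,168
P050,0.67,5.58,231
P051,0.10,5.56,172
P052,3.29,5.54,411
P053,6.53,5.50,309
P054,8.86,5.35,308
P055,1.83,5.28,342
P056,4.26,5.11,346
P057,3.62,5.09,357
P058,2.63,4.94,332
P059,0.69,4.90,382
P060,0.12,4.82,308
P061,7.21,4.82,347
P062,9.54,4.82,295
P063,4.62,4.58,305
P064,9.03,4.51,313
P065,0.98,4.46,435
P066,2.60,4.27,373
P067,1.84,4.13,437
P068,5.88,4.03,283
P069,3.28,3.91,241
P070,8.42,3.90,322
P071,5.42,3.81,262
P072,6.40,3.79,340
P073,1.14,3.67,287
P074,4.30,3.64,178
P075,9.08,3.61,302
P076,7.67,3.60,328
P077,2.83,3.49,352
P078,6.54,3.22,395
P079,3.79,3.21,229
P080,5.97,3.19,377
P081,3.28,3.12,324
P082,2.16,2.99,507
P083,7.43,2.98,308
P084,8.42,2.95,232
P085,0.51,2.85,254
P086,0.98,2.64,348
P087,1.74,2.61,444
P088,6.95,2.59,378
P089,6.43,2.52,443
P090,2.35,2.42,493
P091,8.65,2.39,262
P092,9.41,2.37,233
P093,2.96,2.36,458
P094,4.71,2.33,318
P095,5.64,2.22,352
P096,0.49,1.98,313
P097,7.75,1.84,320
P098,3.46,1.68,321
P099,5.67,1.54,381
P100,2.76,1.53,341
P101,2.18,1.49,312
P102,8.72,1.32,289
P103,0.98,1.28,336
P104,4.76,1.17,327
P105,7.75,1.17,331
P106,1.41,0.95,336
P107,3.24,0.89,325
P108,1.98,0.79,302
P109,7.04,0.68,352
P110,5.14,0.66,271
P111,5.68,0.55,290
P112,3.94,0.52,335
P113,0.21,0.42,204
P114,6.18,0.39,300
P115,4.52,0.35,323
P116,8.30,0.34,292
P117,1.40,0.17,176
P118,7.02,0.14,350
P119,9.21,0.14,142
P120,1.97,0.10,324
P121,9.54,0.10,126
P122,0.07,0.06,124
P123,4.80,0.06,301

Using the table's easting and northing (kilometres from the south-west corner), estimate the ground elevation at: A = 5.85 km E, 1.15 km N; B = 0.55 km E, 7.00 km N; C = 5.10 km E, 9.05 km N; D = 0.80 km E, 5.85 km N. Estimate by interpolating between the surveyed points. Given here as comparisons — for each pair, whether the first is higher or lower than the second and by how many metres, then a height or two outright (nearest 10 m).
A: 110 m higher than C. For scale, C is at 230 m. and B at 320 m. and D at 300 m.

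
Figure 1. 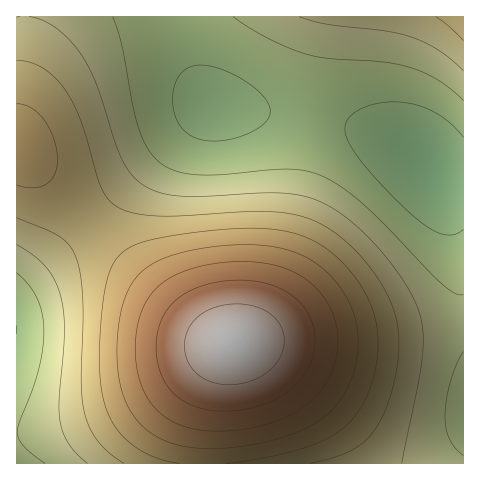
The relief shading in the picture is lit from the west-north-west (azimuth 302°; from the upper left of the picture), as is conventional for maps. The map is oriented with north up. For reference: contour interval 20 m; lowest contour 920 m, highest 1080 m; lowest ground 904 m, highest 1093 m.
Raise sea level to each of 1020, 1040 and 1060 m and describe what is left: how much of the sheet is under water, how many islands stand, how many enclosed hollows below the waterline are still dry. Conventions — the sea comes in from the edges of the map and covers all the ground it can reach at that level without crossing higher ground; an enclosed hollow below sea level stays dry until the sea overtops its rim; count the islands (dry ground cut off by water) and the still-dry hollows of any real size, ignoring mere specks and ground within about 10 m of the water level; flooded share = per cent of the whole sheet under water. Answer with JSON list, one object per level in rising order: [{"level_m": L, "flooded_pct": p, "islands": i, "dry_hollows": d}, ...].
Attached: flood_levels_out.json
[{"level_m": 1020, "flooded_pct": 80, "islands": 1, "dry_hollows": 0}, {"level_m": 1040, "flooded_pct": 86, "islands": 1, "dry_hollows": 0}, {"level_m": 1060, "flooded_pct": 92, "islands": 1, "dry_hollows": 0}]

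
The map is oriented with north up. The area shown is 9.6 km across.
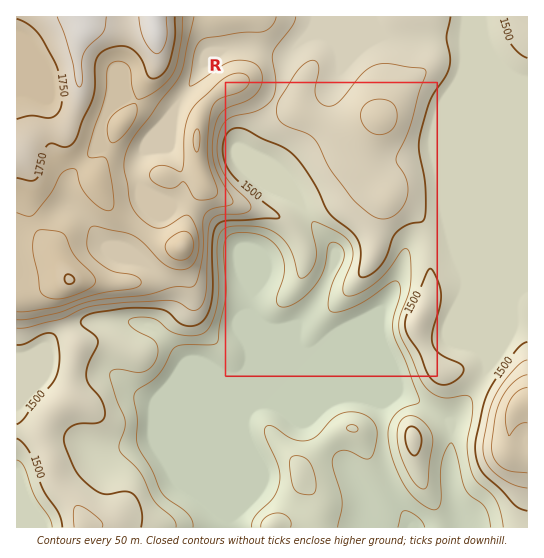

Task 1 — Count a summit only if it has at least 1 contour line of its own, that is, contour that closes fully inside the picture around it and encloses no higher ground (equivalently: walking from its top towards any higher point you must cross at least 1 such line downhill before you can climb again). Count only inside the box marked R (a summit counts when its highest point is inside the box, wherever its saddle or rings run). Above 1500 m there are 2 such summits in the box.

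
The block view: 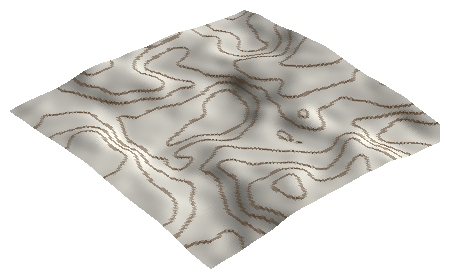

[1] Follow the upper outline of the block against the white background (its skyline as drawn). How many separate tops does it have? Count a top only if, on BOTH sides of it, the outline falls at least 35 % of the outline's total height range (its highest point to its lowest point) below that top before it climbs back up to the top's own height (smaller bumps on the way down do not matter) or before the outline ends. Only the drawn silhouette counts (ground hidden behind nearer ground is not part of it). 1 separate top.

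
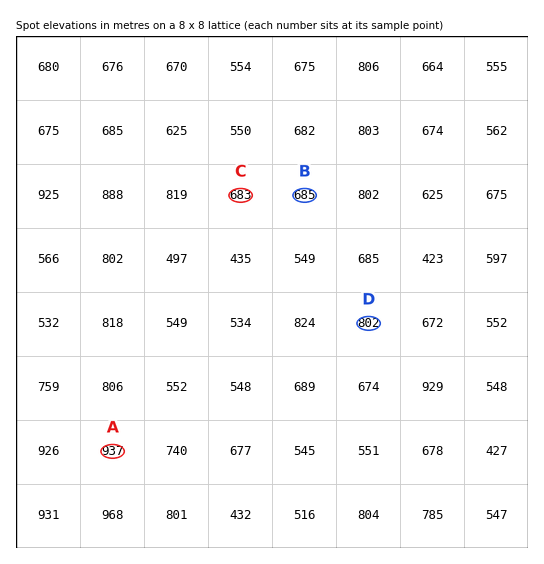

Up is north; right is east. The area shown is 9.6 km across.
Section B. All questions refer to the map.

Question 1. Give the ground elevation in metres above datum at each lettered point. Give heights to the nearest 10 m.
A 940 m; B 680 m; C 680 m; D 800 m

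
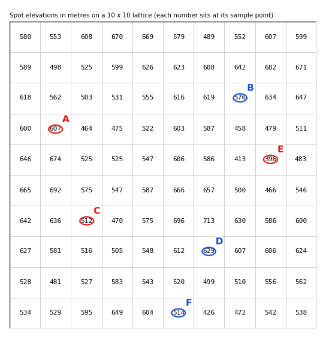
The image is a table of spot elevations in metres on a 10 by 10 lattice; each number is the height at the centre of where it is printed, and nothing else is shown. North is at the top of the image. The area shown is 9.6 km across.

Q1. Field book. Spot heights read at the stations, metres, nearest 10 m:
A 610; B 580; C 510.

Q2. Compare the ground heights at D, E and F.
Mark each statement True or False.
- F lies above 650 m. False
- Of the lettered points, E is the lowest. True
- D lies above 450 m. True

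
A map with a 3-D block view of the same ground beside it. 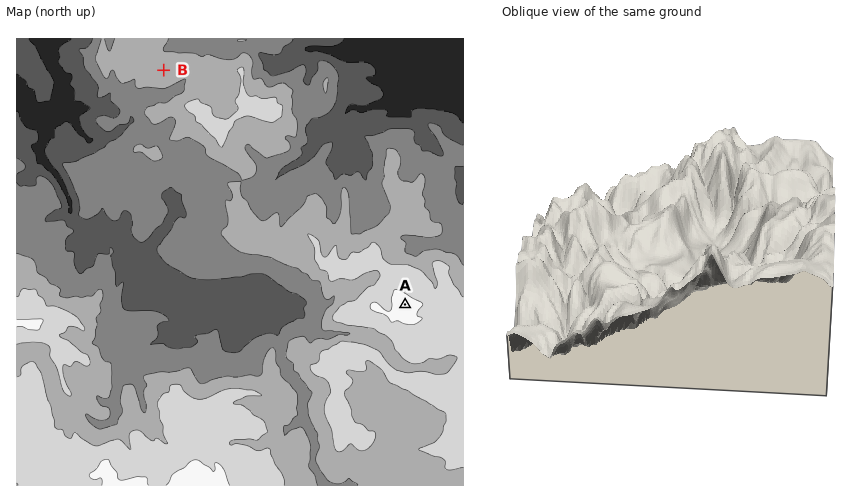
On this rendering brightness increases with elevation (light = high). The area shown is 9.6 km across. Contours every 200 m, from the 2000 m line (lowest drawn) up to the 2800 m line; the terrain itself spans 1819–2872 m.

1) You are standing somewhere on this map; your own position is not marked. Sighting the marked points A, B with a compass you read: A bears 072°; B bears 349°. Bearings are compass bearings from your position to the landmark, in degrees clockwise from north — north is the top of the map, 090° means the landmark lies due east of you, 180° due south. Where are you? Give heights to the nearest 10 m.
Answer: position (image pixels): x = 221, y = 364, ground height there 2290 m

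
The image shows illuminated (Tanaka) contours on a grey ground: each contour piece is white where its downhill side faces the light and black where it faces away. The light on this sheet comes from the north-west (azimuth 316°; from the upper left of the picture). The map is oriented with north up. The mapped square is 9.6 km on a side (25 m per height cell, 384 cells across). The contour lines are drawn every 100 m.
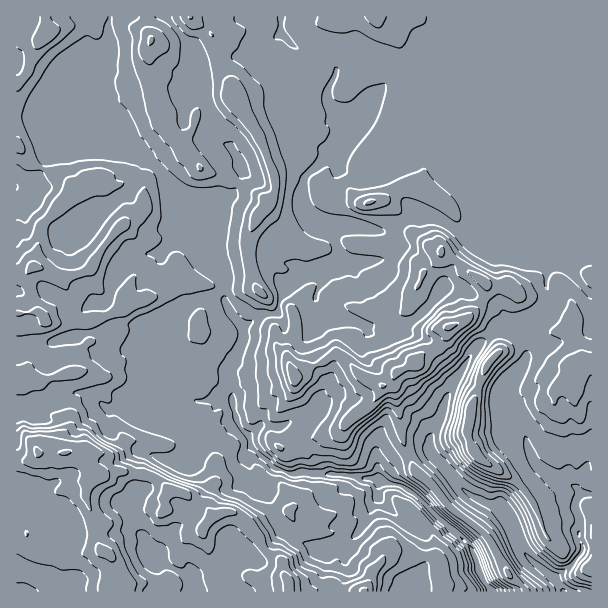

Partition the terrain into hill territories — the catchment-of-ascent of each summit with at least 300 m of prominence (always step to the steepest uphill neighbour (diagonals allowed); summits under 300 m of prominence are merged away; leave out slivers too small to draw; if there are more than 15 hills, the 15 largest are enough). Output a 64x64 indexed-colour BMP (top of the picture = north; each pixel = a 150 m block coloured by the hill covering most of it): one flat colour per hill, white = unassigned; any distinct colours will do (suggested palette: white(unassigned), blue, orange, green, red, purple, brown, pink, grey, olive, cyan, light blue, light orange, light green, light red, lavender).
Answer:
<image width="64" height="64" href="data:image/bmp;base64,Qk12CAAAAAAAAHYAAAAoAAAAQAAAAEAAAAABAAQAAAAAAAAIAAATCwAAEwsAABAAAAAAAAAA////ALR3HwAOf/8ALKAsACgn1gC9Z5QAS1aMAMJ34wB/f38AIr28AM++FwDox64AeLv/AIrfmACWmP8A1bDFACIiIiIiIiIiIiIiIiIiIiIiIiIiIiIiIiIiIRERERERIiIiIiIiIiIiIiIiIiIiIiIiIiIiIiIiIiIREREREREiIiIiIiIiIiIiIiIiIiIiIiIiIiIiIiIiIRERERERESIiIiIiIiIiIiIiIiIiIiIiIiIiIiIiIiIhERERERERIiIiIiIiIiIiIiIiIiIiIiIiIiIiIiIiIiEREREREREiIiIiIiIiIiIiIiIiIiIiIiIiIiIiIiIiERERERERESIiIiIiIiIiIiIiIiIiIiIiIiIiIiIiIiERERERERERIiIiIiIiIiIiIiIiIiIiIiIiIiIiIhIiEREREREREREiIiIiIiIiIiIiIiIiIiIiIiIiIiIRERERERERERERESIiIiIiIiIiIiIiIiIiIiIiIiIiIREREREREzMRERERIiIiIiIiIiIiIiIiIiIiIiIiIiIRERERERMzMzEREREiIiIiIiIiIiIiIiIiIiIiIiIiIhERERERMzMzMzERESIiIiIiIiIiIiIiIiIiIiIiIiIiERERERMzMzMzMRERIiIiIiIiIiIiIiIiIiIhERERERERERERMzMzMzMxEREiIiIiIiIiIiIiIiIiIhERERERERERERMzMzMzMxERESIiIiIiIiIiIiIiIiIhERERERERERERMzMzMzMxERERIiIiIiIiIiIiIiIiIhEREREREREREREzMzMzMzEREREiIiIiIiIiIiIiIiIiERERERERERERETMzMzMzERERESIiIiIiIiIiIiESIiEREREREREREREREzMzMzMRERERIiIiIiIiIiIiEREiERERERERERERERETMzMzMREREREiIiIiIiIiIhERESIREREREREREREREREzMzMxERERESIiIiIiIiIiEREREhERERERERERERERETMzMxERERERIiIiIiIiIiIRERERERERERERERERERERMzMzEREREREiIiIiIiIiIhERERERERERERERERERERETMzMxERERESIiIiIiIiIiERERERERERERERERERERERMzMzMRERERIiIiIiIiIiIRERERERERERERERERERERETMzMxEREREiIiIiIiIiIhEREREREREREREREREREREREzMzMRERESIiIiIiIiIiERERERERERERERERERERERETMzMxERERIiIiIiIiIiIRERERERERERERERERERERERETMzEREREiIiIiIiIiIhERERERERERERERERERERERERERERERESIiIiIiIiIiERERERERERERERERERERERERERERERERIiIiIiIiIiIiEREREREREREREREREREREREREREREREiIiIiIiIiIiIiERERERERERERERERERERERERERERESIiIiIiIiIiIiIiIRERERERERERERERERERERERERERIiIiIiIiIiIiIiIhEREREREREREREREREREREREREREiIiIiIiIiIiIiIhERERERERERERERERERERERERERESIiIiIiIiIiIiIhERERERERERERERERERERERERERERIiIiIiIiIiIiIiEREREREREREREREREREREREREREREiIiIiIiIiIiIiIRERERERERERERERERERERERERERESIiIiIiIiIiIiIhERERERERERERERERERERERERERERIiIiIiIiIiIiIiEREREREREREREREREREREREREREREiIiIiIiIiIiIiERERERERERERERERERERERERERERESIiIiIiIiIiIiIRERERERERERERERERERERERERERERIiIiIiIiIiIiEREREREREREREREREREREREREREREREiIiIiIiIiIiERERERERERERERERERERERERERERERESIiIiIiIiIiIRERERERERERERERERERERERERERERERIiIiIiIiIiIREREREREREREREREREREREREREREREREiIiIiIiIiIRERERERERERERERERERERERERERERERESIiIiIiIiIRERERERERERERERERERERERERERERERERIiIiIiIhEREREREREREREREREREREREREREREREREREiIiIiIRERERERERERERERERERERERERERERERERERESIiIiERERERERERERERERERERERERERERERERERERERIiIiEREREREREREREREREREREREREREREREREREREREiIiIRERERERERERERERERERERERERERERERERERERESIiIhERERERERERERERERERERERERERERERERERERERIiIiEREREREREREREREREREREREREREREREREREREREiIiIhERERERERERERERERERERERERERERERERERERESIiIiIRERERERERERERERERERERERERERERERERERERIiIiIiEREREREREREREREREREREREREREREREREREREiIiIiIhERERERERERERERERERERERERERERERERERESIiIiIiERERERERERERERERERERERERERERERERERERIiIiIiIREREREREREREREREREREREREREREREREREREiIiIiIhERERERERERERERERERERERERERERERERERESIiIiIiERERERERERERERERERERERERERERERERERER"/>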